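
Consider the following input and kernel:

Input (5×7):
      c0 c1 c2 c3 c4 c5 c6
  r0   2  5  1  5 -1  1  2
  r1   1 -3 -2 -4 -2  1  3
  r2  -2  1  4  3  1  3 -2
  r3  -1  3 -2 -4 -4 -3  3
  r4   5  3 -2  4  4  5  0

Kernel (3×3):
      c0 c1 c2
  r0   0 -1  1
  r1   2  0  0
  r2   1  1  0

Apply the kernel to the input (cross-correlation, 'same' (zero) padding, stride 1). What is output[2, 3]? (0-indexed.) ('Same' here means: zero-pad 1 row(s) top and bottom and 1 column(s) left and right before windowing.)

The receptive field on the zero-padded input at this output position is [-2 -4 -2 / 4 3 1 / -2 -4 -4]. Elementwise product with the kernel and sum: -4·-1 + -2·1 + 4·2 + -2·1 + -4·1.

4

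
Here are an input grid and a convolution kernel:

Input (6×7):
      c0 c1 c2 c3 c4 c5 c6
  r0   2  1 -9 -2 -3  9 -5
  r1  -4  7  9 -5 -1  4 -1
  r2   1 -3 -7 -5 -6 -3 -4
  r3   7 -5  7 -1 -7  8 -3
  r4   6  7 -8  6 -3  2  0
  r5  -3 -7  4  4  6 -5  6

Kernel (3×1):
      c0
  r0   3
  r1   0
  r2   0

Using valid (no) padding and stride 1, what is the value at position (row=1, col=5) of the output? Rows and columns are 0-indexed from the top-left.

The receptive field on the input at this output position is [4 / -3 / 8]. Elementwise product with the kernel and sum: 4·3.

12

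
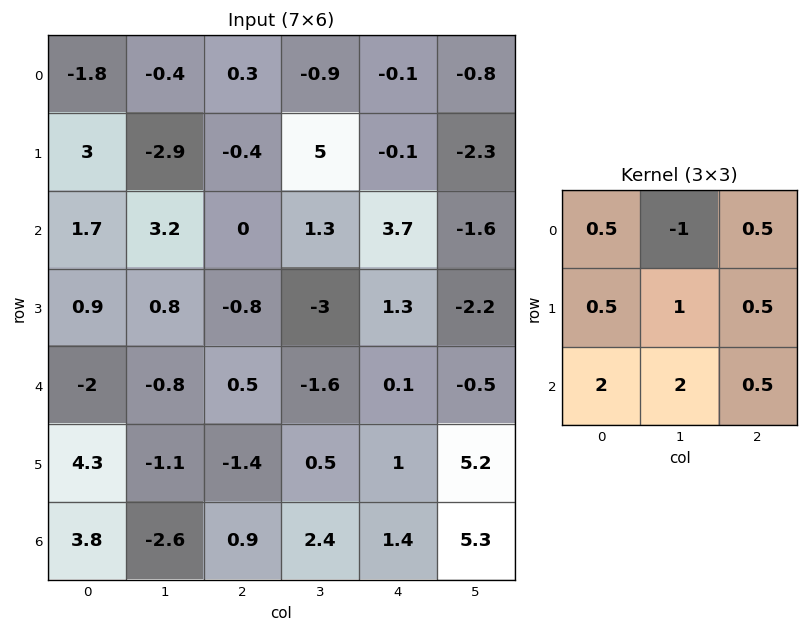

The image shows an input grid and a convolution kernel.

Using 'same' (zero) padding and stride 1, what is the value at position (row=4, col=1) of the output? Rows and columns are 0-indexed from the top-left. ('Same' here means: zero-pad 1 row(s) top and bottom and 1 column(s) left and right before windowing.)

3.4

The receptive field on the zero-padded input at this output position is [0.9 0.8 -0.8 / -2 -0.8 0.5 / 4.3 -1.1 -1.4]. Elementwise product with the kernel and sum: 0.9·0.5 + 0.8·-1 + -0.8·0.5 + -2·0.5 + -0.8·1 + 0.5·0.5 + 4.3·2 + -1.1·2 + -1.4·0.5.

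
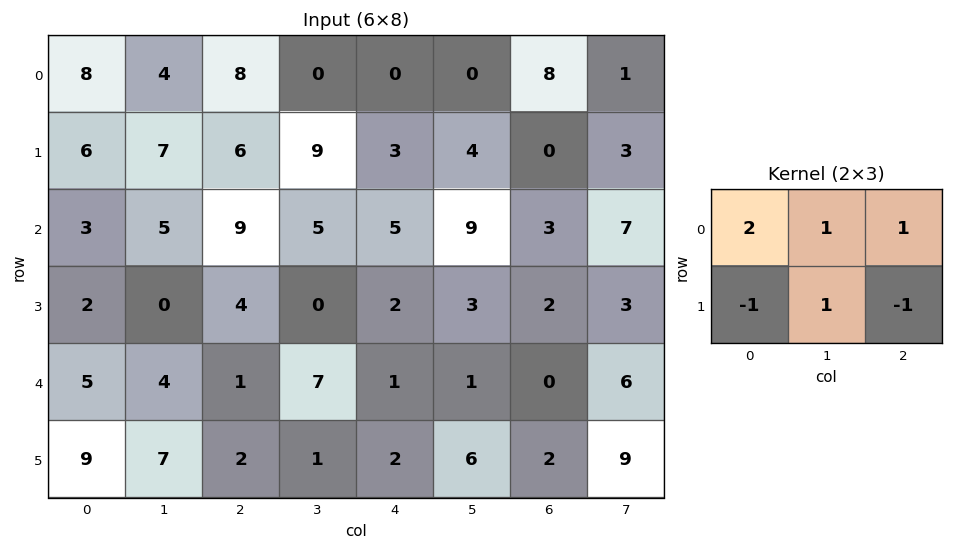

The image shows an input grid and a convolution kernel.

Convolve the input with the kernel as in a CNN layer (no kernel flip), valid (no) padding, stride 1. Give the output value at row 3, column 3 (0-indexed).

The receptive field on the input at this output position is [0 2 3 / 7 1 1]. Elementwise product with the kernel and sum: 0·2 + 2·1 + 3·1 + 7·-1 + 1·1 + 1·-1.

-2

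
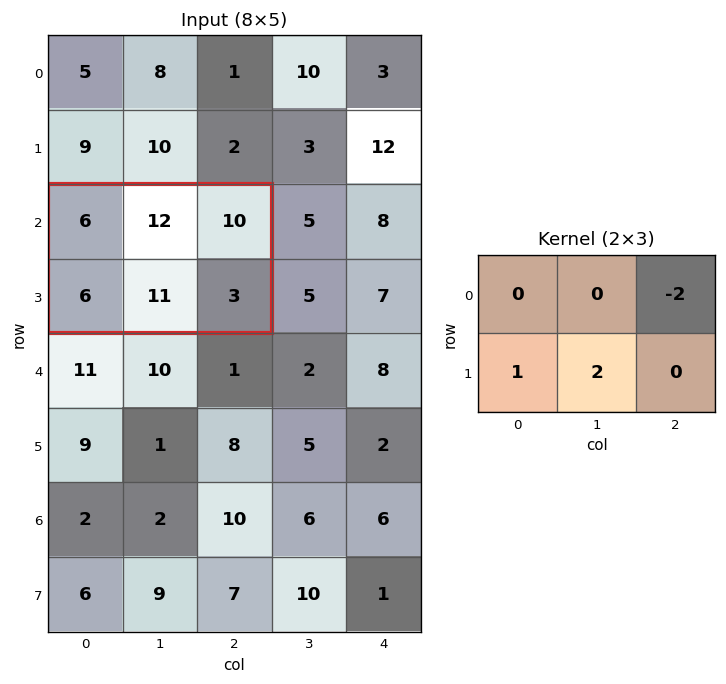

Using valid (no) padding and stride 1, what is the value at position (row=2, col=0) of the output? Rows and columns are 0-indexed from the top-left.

8

The receptive field on the input at this output position is [6 12 10 / 6 11 3]. Elementwise product with the kernel and sum: 10·-2 + 6·1 + 11·2.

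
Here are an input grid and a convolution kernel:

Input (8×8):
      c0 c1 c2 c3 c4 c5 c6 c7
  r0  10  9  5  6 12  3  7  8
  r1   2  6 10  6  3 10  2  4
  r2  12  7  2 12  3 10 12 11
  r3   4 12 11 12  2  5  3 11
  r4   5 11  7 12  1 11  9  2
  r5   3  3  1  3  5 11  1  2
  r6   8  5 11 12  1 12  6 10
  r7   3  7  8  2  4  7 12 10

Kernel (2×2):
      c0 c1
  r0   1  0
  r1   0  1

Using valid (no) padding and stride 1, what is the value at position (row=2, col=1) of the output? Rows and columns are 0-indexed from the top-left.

18

The receptive field on the input at this output position is [7 2 / 12 11]. Elementwise product with the kernel and sum: 7·1 + 11·1.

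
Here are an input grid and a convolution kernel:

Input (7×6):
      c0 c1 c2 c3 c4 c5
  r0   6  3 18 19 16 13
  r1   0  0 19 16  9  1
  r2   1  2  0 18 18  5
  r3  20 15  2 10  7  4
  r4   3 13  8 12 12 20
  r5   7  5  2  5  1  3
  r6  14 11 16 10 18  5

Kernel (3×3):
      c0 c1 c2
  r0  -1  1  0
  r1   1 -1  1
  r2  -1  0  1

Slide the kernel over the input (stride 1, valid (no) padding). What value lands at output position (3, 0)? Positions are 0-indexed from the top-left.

-12

The receptive field on the input at this output position is [20 15 2 / 3 13 8 / 7 5 2]. Elementwise product with the kernel and sum: 20·-1 + 15·1 + 3·1 + 13·-1 + 8·1 + 7·-1 + 2·1.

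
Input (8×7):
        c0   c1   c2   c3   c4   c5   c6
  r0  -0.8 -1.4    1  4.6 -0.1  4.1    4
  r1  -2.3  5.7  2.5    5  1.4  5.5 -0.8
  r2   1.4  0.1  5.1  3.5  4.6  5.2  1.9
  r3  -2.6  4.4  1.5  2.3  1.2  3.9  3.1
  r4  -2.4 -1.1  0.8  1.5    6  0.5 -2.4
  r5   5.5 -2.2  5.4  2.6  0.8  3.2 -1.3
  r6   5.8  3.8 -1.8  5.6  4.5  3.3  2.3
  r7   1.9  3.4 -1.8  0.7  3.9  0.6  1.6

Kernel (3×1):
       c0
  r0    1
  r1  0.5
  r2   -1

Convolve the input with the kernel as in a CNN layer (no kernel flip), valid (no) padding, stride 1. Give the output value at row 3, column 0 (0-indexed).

-9.3

The receptive field on the input at this output position is [-2.6 / -2.4 / 5.5]. Elementwise product with the kernel and sum: -2.6·1 + -2.4·0.5 + 5.5·-1.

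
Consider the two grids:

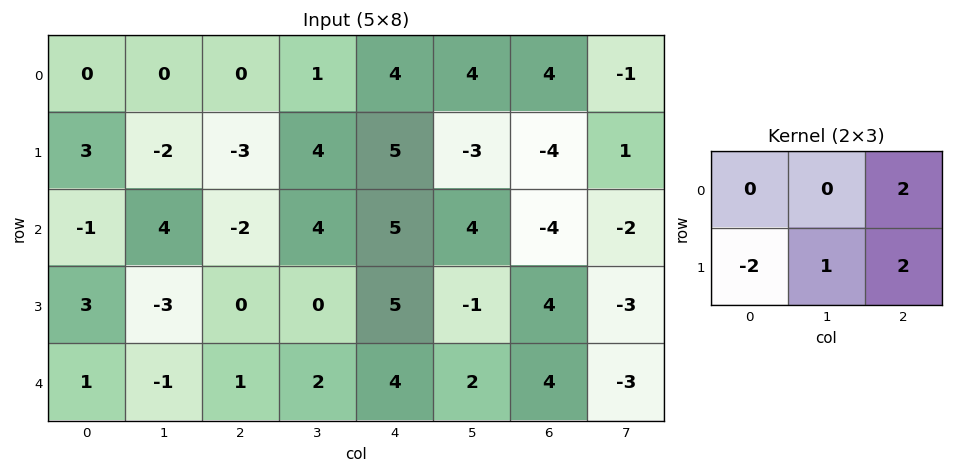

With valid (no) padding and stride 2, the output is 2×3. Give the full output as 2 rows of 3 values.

Output[0,0]: The receptive field on the input at this output position is [0 0 0 / 3 -2 -3]. Elementwise product with the kernel and sum: 0·2 + 3·-2 + -2·1 + -3·2.
Output[0,1]: The receptive field on the input at this output position is [0 1 4 / -3 4 5]. Elementwise product with the kernel and sum: 4·2 + -3·-2 + 4·1 + 5·2.

-14 28 -13
-13 20 -11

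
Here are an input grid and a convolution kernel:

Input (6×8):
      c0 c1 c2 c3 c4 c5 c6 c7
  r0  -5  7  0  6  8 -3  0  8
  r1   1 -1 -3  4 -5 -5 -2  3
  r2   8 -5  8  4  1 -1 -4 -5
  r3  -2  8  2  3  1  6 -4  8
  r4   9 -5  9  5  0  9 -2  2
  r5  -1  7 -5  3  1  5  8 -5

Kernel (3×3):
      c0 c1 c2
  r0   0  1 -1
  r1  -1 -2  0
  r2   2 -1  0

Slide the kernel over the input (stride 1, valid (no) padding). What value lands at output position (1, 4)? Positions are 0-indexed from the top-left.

-6

The receptive field on the input at this output position is [-5 -5 -2 / 1 -1 -4 / 1 6 -4]. Elementwise product with the kernel and sum: -5·1 + -2·-1 + 1·-1 + -1·-2 + 1·2 + 6·-1.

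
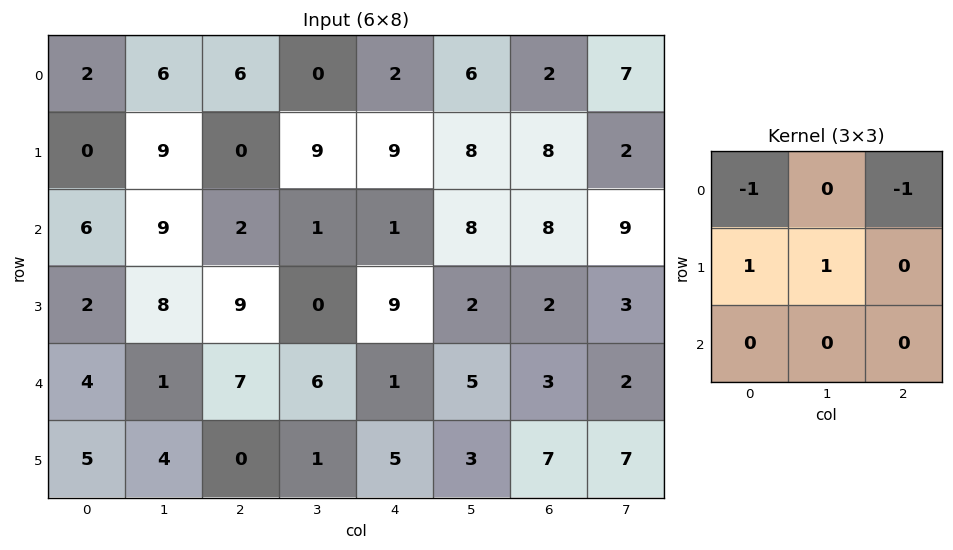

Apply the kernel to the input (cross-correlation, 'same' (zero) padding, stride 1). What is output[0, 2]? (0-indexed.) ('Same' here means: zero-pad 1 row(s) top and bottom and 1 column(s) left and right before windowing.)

12

The receptive field on the zero-padded input at this output position is [0 0 0 / 6 6 0 / 9 0 9]. Elementwise product with the kernel and sum: 0·-1 + 0·-1 + 6·1 + 6·1.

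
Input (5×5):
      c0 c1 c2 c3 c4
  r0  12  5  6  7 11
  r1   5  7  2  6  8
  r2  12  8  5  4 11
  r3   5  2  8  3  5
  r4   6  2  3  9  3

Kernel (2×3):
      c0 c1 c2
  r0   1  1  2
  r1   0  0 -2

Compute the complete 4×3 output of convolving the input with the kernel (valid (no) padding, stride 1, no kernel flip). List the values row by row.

Output[0,0]: The receptive field on the input at this output position is [12 5 6 / 5 7 2]. Elementwise product with the kernel and sum: 12·1 + 5·1 + 6·2 + 2·-2.
Output[0,1]: The receptive field on the input at this output position is [5 6 7 / 7 2 6]. Elementwise product with the kernel and sum: 5·1 + 6·1 + 7·2 + 6·-2.

25 13 19
6 13 2
14 15 21
17 -2 15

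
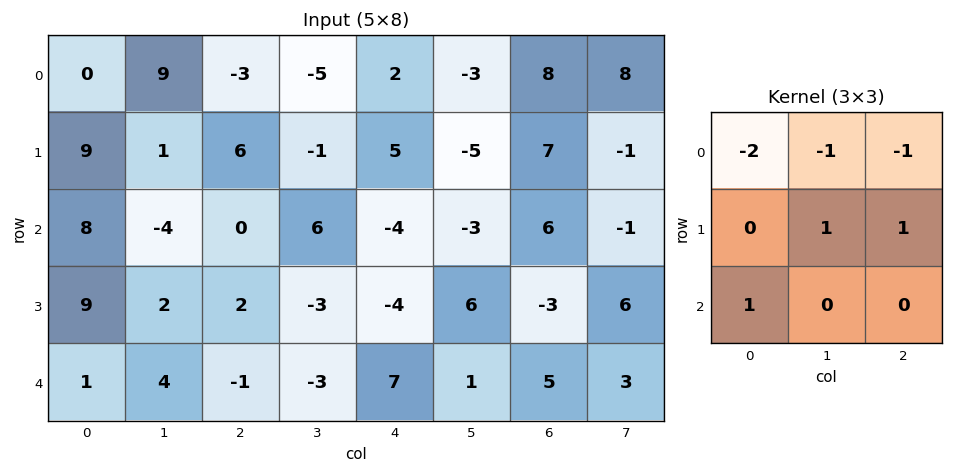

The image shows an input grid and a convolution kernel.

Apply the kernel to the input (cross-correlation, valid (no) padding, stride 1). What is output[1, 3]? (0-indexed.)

The receptive field on the input at this output position is [-1 5 -5 / 6 -4 -3 / -3 -4 6]. Elementwise product with the kernel and sum: -1·-2 + 5·-1 + -5·-1 + -4·1 + -3·1 + -3·1.

-8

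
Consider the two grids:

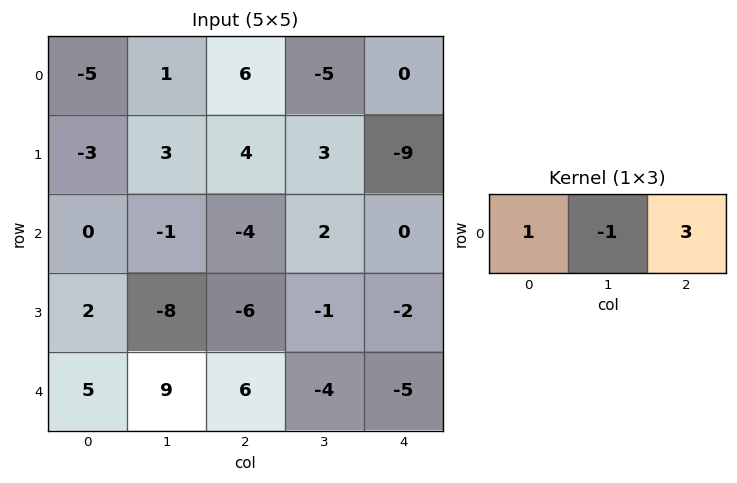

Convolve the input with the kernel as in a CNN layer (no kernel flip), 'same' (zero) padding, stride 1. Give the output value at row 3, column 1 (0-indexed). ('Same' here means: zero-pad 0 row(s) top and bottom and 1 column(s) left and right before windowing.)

-8

The receptive field on the zero-padded input at this output position is [2 -8 -6]. Elementwise product with the kernel and sum: 2·1 + -8·-1 + -6·3.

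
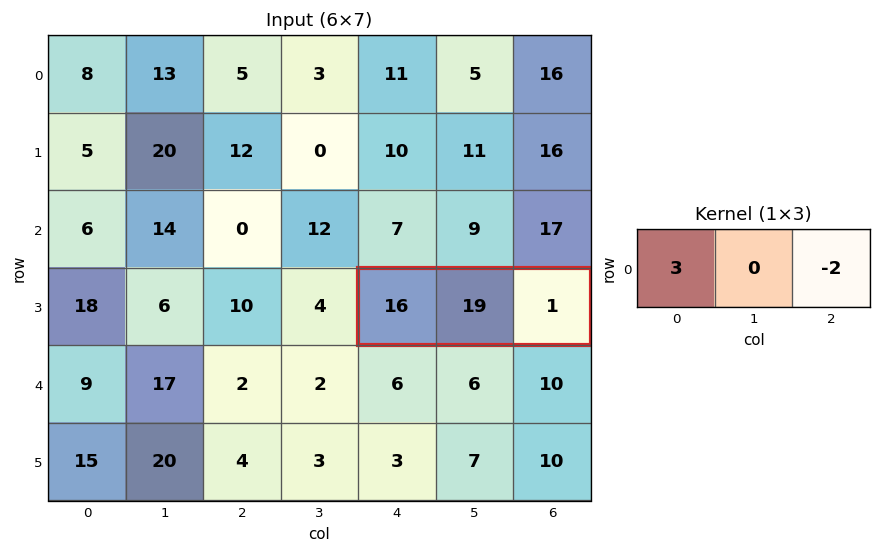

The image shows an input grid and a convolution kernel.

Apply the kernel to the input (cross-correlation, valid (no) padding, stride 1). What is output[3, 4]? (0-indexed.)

46

The receptive field on the input at this output position is [16 19 1]. Elementwise product with the kernel and sum: 16·3 + 1·-2.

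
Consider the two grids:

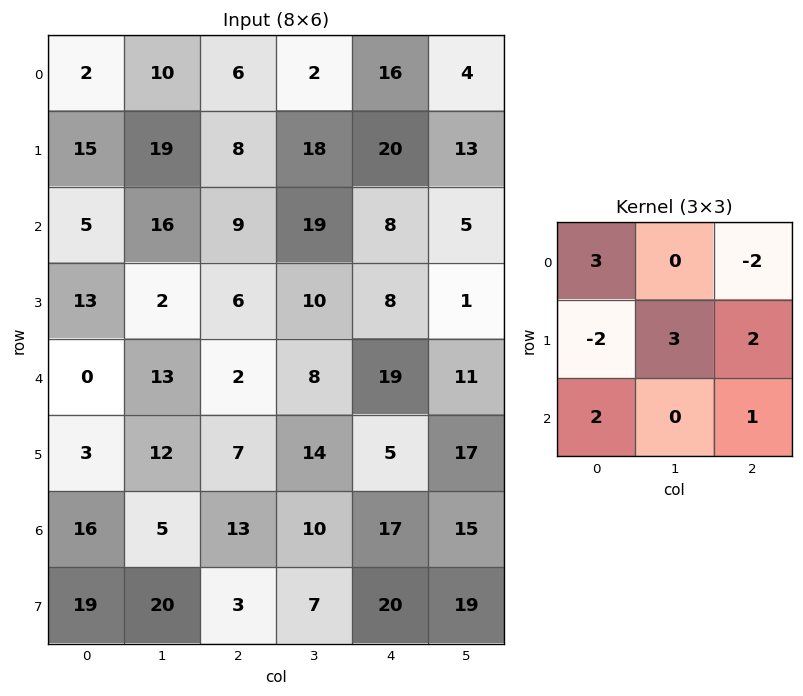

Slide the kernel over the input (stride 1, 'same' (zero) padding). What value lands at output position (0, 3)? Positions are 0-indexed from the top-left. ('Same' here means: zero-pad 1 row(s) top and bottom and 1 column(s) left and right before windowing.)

The receptive field on the zero-padded input at this output position is [0 0 0 / 6 2 16 / 8 18 20]. Elementwise product with the kernel and sum: 0·3 + 0·-2 + 6·-2 + 2·3 + 16·2 + 8·2 + 20·1.

62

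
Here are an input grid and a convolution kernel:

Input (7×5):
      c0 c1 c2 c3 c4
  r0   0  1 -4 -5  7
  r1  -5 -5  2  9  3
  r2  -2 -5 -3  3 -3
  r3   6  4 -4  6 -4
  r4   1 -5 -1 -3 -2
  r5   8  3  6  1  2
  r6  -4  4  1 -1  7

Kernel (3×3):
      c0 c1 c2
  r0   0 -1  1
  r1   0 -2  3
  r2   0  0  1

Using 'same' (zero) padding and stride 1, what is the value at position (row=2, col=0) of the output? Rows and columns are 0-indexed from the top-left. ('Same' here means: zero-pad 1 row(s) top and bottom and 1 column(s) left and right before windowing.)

The receptive field on the zero-padded input at this output position is [0 -5 -5 / 0 -2 -5 / 0 6 4]. Elementwise product with the kernel and sum: -5·-1 + -5·1 + -2·-2 + -5·3 + 4·1.

-7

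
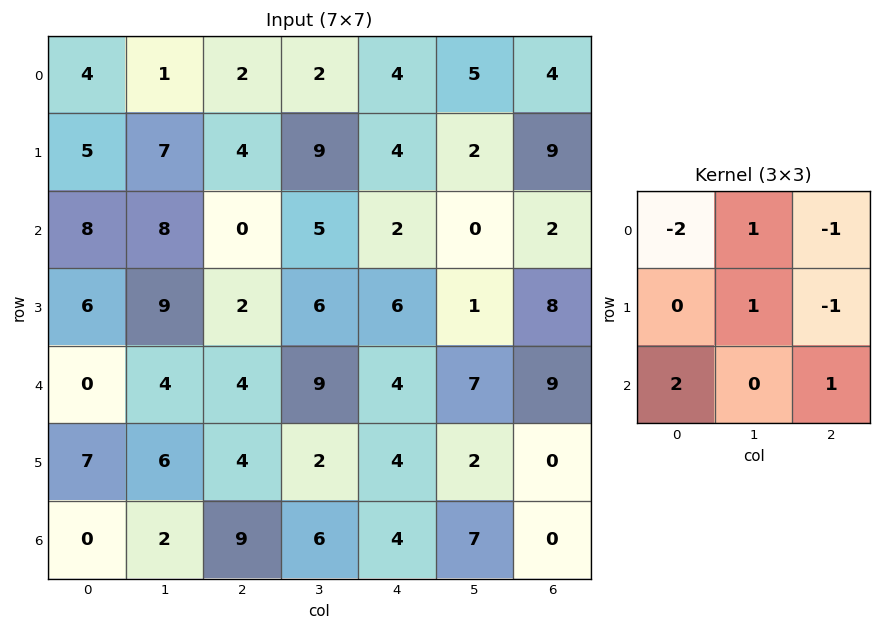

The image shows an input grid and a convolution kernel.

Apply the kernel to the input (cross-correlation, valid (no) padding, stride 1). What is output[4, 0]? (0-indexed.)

The receptive field on the input at this output position is [0 4 4 / 7 6 4 / 0 2 9]. Elementwise product with the kernel and sum: 0·-2 + 4·1 + 4·-1 + 6·1 + 4·-1 + 0·2 + 9·1.

11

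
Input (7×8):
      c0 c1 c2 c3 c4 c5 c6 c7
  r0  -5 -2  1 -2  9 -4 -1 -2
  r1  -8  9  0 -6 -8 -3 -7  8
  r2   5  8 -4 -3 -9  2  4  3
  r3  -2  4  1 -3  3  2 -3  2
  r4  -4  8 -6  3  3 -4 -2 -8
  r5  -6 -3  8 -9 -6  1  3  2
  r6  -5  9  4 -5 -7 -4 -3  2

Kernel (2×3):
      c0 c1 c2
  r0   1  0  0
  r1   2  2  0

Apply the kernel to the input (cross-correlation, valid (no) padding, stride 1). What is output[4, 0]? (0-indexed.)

-22

The receptive field on the input at this output position is [-4 8 -6 / -6 -3 8]. Elementwise product with the kernel and sum: -4·1 + -6·2 + -3·2.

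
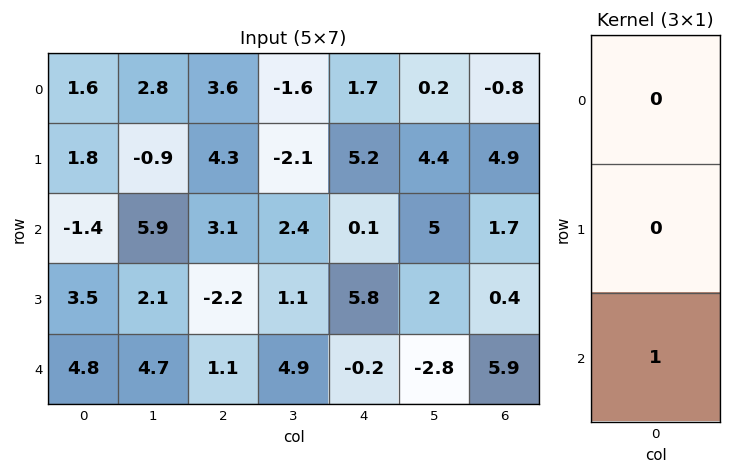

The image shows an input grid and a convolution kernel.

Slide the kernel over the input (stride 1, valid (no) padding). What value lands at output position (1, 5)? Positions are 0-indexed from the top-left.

The receptive field on the input at this output position is [4.4 / 5 / 2]. Elementwise product with the kernel and sum: 2·1.

2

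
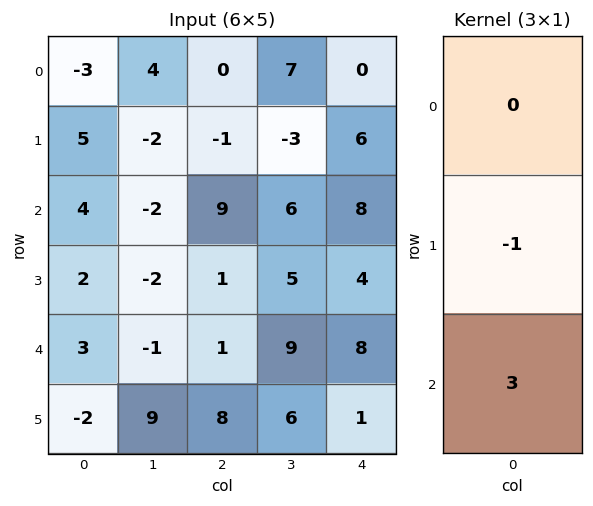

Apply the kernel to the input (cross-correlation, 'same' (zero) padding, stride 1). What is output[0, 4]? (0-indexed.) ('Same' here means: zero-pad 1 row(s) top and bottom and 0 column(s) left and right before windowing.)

The receptive field on the zero-padded input at this output position is [0 / 0 / 6]. Elementwise product with the kernel and sum: 0·-1 + 6·3.

18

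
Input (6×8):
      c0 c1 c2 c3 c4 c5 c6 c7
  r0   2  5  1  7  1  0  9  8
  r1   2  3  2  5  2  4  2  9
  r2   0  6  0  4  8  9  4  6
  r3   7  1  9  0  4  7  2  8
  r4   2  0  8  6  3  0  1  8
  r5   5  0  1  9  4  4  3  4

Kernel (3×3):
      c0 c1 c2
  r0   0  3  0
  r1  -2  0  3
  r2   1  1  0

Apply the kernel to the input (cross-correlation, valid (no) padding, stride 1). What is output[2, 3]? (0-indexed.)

54

The receptive field on the input at this output position is [4 8 9 / 0 4 7 / 6 3 0]. Elementwise product with the kernel and sum: 8·3 + 0·-2 + 7·3 + 6·1 + 3·1.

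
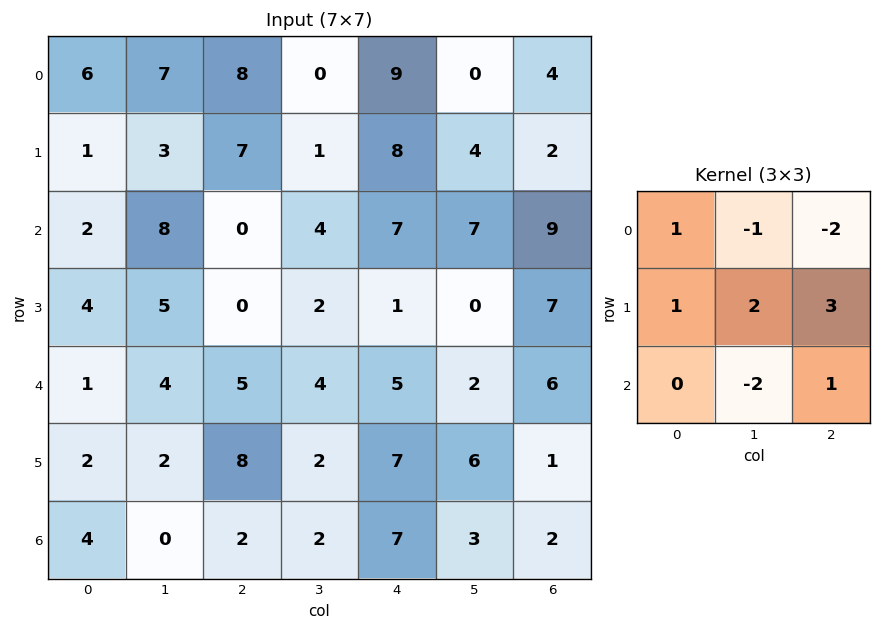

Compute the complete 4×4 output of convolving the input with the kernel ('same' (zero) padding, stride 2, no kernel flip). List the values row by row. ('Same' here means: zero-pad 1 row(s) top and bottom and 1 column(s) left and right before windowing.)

Output[0,0]: The receptive field on the zero-padded input at this output position is [0 0 0 / 0 6 7 / 0 1 3]. Elementwise product with the kernel and sum: 0·1 + 0·-1 + 0·-2 + 0·1 + 6·2 + 7·3 + 1·-2 + 3·1.
Output[0,1]: The receptive field on the zero-padded input at this output position is [0 0 0 / 7 8 0 / 3 7 1]. Elementwise product with the kernel and sum: 0·1 + 0·-1 + 0·-2 + 7·1 + 8·2 + 0·3 + 7·-2 + 1·1.

34 10 6 4
18 16 22 13
-2 13 13 5
2 0 8 12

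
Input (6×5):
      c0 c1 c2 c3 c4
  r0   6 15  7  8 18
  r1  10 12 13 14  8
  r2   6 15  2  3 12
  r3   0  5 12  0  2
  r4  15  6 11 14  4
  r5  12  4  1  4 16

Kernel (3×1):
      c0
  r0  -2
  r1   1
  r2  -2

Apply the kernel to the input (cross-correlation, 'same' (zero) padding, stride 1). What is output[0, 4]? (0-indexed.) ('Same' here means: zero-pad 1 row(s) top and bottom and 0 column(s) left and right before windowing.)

The receptive field on the zero-padded input at this output position is [0 / 18 / 8]. Elementwise product with the kernel and sum: 0·-2 + 18·1 + 8·-2.

2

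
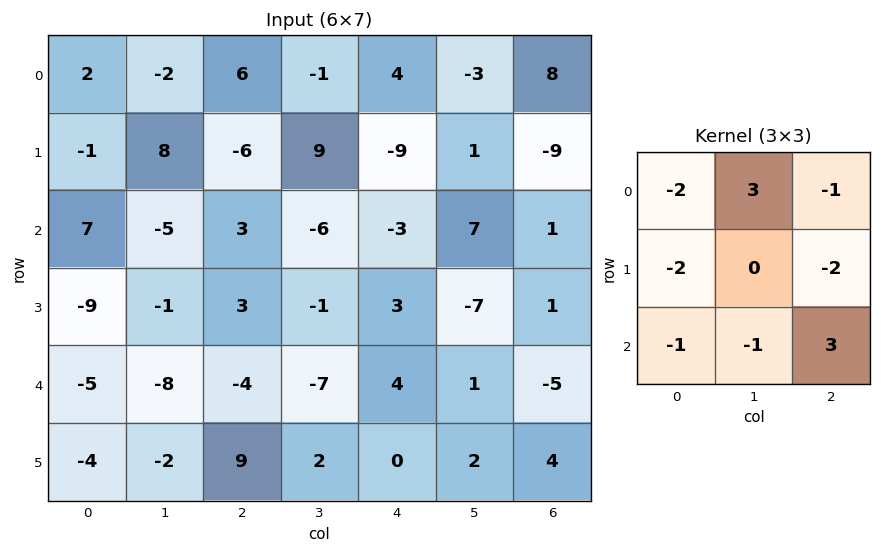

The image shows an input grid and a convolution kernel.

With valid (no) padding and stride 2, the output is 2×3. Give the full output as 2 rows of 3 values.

Output[0,0]: The receptive field on the input at this output position is [2 -2 6 / -1 8 -6 / 7 -5 3]. Elementwise product with the kernel and sum: 2·-2 + -2·3 + 6·-1 + -1·-2 + -6·-2 + 7·-1 + -5·-1 + 3·3.

5 5 10
-19 -10 -2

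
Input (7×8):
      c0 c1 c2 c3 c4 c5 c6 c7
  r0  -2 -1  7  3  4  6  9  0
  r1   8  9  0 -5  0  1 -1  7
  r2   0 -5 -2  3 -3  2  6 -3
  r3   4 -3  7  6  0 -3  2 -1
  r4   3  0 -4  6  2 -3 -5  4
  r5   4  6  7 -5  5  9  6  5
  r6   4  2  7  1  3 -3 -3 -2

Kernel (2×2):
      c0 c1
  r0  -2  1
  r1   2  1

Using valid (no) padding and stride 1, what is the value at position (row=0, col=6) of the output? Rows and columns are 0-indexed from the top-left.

The receptive field on the input at this output position is [9 0 / -1 7]. Elementwise product with the kernel and sum: 9·-2 + 0·1 + -1·2 + 7·1.

-13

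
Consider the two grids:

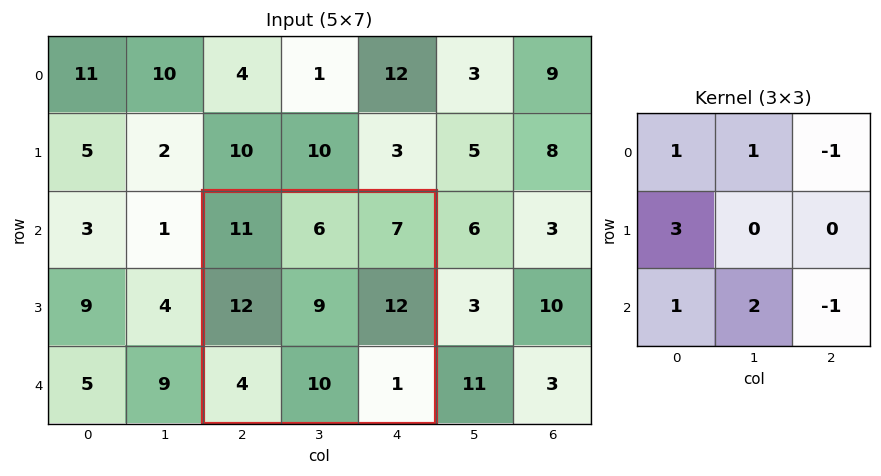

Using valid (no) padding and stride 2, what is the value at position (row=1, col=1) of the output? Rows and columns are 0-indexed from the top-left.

The receptive field on the input at this output position is [11 6 7 / 12 9 12 / 4 10 1]. Elementwise product with the kernel and sum: 11·1 + 6·1 + 7·-1 + 12·3 + 4·1 + 10·2 + 1·-1.

69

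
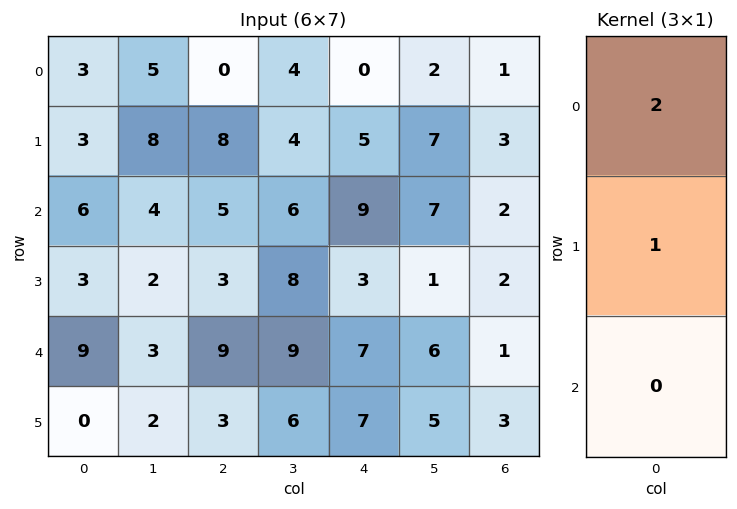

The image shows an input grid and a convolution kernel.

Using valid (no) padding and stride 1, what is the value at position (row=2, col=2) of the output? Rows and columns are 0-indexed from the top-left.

The receptive field on the input at this output position is [5 / 3 / 9]. Elementwise product with the kernel and sum: 5·2 + 3·1.

13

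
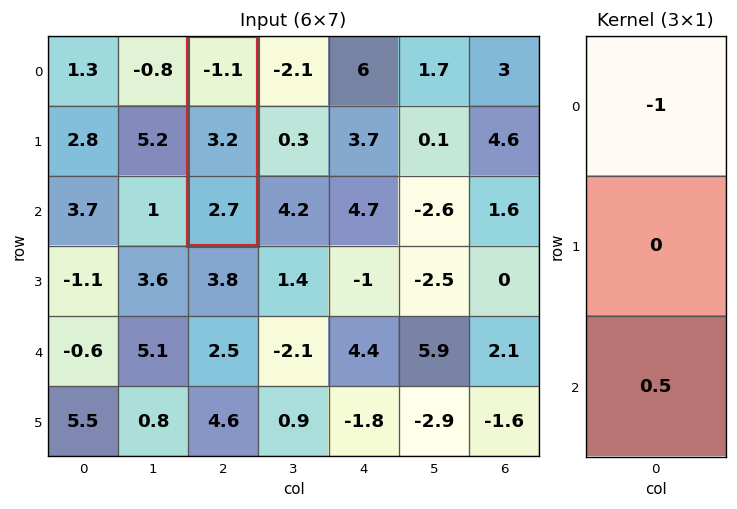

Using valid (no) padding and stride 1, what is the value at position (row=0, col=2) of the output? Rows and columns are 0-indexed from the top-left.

The receptive field on the input at this output position is [-1.1 / 3.2 / 2.7]. Elementwise product with the kernel and sum: -1.1·-1 + 2.7·0.5.

2.45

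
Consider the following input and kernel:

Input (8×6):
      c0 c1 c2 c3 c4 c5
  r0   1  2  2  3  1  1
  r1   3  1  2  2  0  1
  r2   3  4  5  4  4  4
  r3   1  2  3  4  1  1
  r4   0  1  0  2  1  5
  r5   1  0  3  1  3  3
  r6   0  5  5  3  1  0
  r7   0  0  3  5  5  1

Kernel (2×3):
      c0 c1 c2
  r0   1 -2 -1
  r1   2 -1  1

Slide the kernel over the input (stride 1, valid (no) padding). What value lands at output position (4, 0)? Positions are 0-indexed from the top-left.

The receptive field on the input at this output position is [0 1 0 / 1 0 3]. Elementwise product with the kernel and sum: 0·1 + 1·-2 + 0·-1 + 1·2 + 0·-1 + 3·1.

3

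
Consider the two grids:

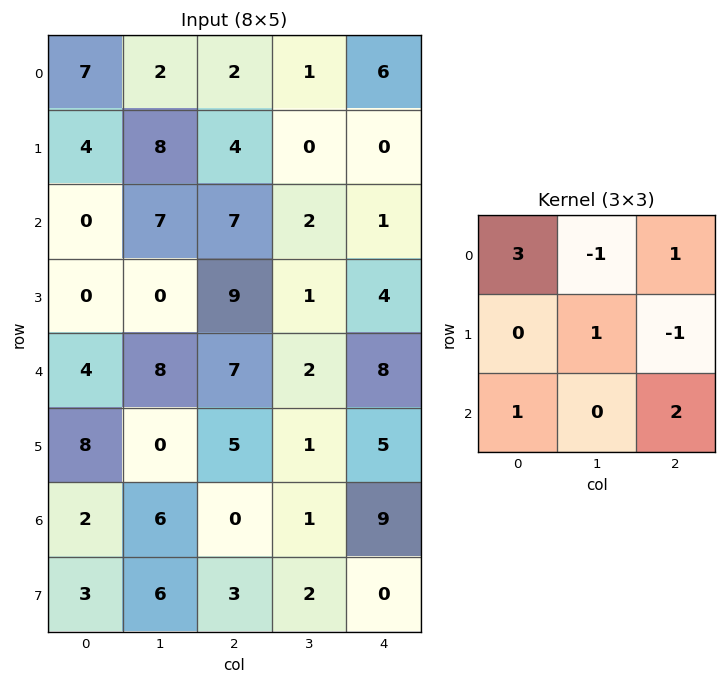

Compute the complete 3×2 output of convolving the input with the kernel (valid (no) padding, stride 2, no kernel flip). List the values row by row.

39 20
9 40
8 41

Output[0,0]: The receptive field on the input at this output position is [7 2 2 / 4 8 4 / 0 7 7]. Elementwise product with the kernel and sum: 7·3 + 2·-1 + 2·1 + 8·1 + 4·-1 + 0·1 + 7·2.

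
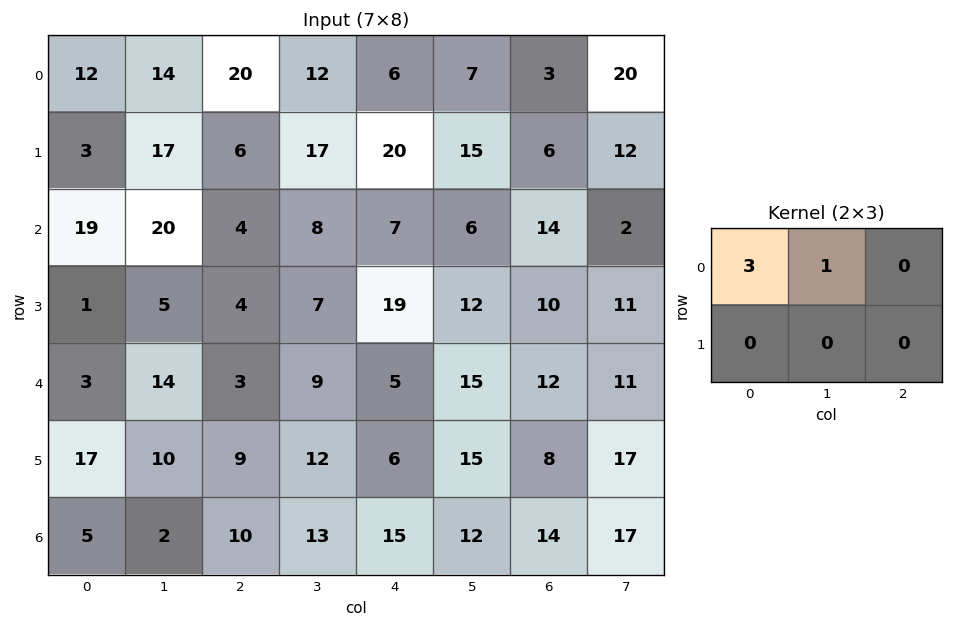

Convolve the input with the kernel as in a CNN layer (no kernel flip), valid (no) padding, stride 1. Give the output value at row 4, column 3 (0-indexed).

The receptive field on the input at this output position is [9 5 15 / 12 6 15]. Elementwise product with the kernel and sum: 9·3 + 5·1.

32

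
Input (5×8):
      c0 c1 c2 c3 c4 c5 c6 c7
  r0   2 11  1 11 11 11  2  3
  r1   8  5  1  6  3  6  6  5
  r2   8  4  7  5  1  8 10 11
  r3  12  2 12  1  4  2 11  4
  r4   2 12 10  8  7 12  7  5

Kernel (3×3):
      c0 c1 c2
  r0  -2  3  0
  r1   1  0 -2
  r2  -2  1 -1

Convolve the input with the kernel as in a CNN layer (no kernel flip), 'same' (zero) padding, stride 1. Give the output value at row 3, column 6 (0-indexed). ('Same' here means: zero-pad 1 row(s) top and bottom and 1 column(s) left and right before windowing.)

-14

The receptive field on the zero-padded input at this output position is [8 10 11 / 2 11 4 / 12 7 5]. Elementwise product with the kernel and sum: 8·-2 + 10·3 + 2·1 + 4·-2 + 12·-2 + 7·1 + 5·-1.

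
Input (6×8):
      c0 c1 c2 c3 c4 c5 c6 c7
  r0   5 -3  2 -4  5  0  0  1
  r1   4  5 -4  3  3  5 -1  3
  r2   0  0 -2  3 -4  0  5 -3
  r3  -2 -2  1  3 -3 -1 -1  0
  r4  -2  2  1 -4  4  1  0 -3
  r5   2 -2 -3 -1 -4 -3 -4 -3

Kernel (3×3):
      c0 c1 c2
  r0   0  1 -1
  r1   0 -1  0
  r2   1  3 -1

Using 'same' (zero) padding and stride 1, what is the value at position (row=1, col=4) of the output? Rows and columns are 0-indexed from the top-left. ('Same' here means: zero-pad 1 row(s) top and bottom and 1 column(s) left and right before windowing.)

-7

The receptive field on the zero-padded input at this output position is [-4 5 0 / 3 3 5 / 3 -4 0]. Elementwise product with the kernel and sum: 5·1 + 0·-1 + 3·-1 + 3·1 + -4·3 + 0·-1.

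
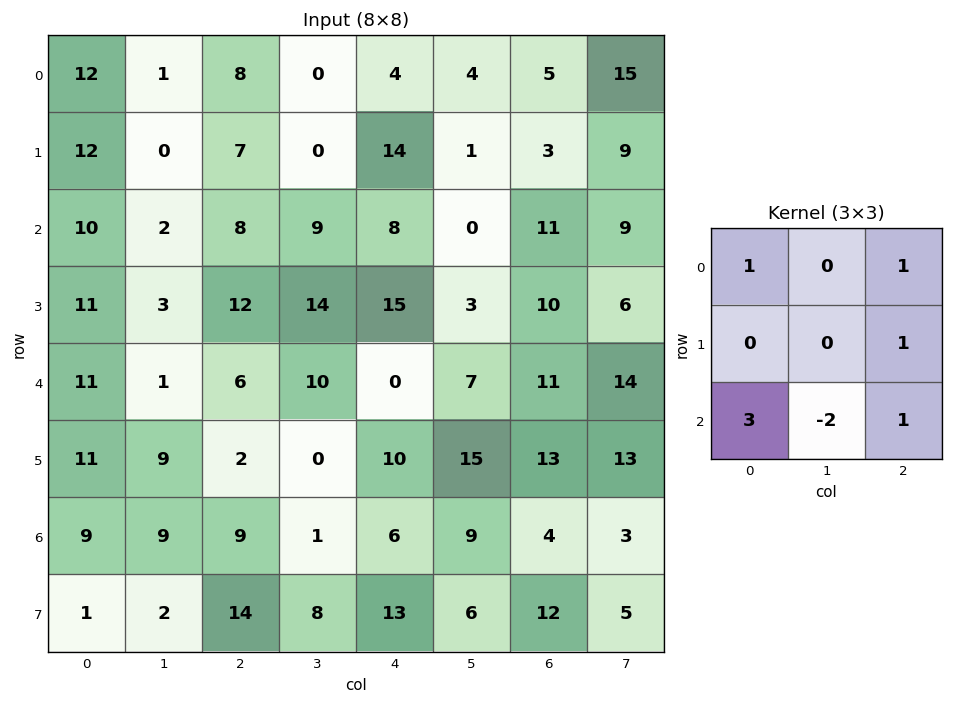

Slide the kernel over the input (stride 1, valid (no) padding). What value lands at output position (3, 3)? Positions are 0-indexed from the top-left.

19

The receptive field on the input at this output position is [14 15 3 / 10 0 7 / 0 10 15]. Elementwise product with the kernel and sum: 14·1 + 3·1 + 7·1 + 0·3 + 10·-2 + 15·1.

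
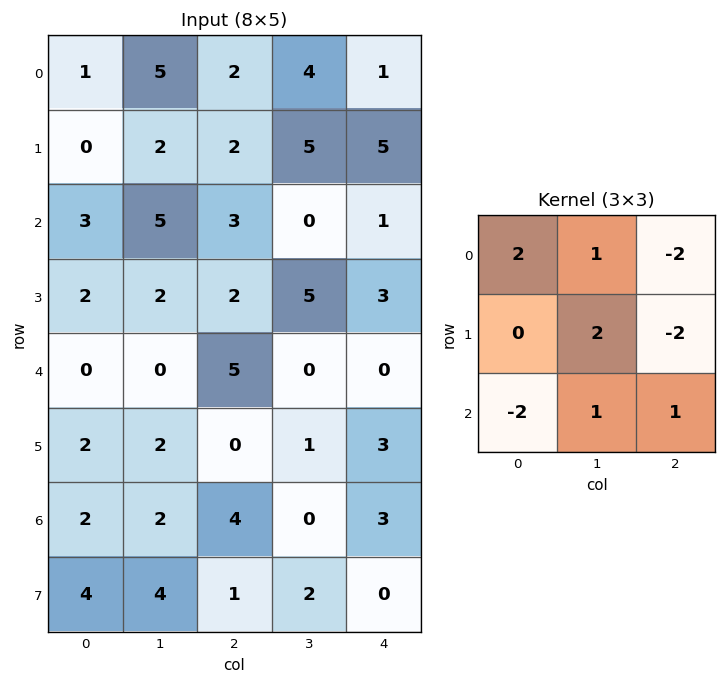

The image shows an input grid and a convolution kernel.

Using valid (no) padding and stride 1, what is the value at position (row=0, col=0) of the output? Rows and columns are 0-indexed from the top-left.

The receptive field on the input at this output position is [1 5 2 / 0 2 2 / 3 5 3]. Elementwise product with the kernel and sum: 1·2 + 5·1 + 2·-2 + 2·2 + 2·-2 + 3·-2 + 5·1 + 3·1.

5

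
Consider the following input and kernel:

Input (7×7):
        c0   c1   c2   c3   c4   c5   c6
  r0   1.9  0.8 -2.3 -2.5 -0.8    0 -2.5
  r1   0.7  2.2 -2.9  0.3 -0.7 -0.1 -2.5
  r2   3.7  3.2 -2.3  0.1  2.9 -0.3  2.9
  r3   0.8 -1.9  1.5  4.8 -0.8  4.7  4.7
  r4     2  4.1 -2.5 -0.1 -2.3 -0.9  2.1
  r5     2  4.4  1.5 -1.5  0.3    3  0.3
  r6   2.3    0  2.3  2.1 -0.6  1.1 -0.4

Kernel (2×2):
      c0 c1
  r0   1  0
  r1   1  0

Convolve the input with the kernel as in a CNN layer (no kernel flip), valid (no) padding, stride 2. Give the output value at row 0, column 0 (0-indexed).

The receptive field on the input at this output position is [1.9 0.8 / 0.7 2.2]. Elementwise product with the kernel and sum: 1.9·1 + 0.7·1.

2.6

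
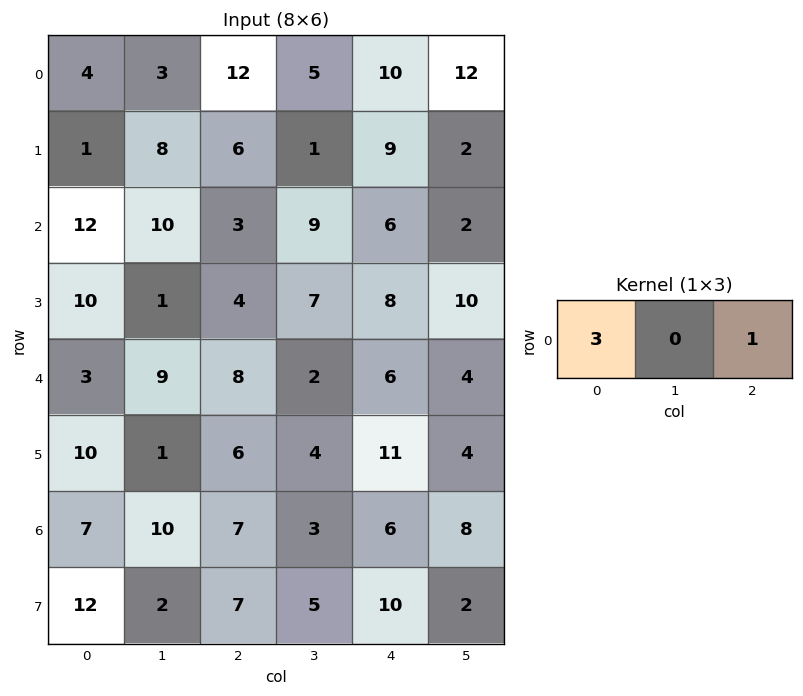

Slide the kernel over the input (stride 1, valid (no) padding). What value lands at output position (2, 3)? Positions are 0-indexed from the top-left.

The receptive field on the input at this output position is [9 6 2]. Elementwise product with the kernel and sum: 9·3 + 2·1.

29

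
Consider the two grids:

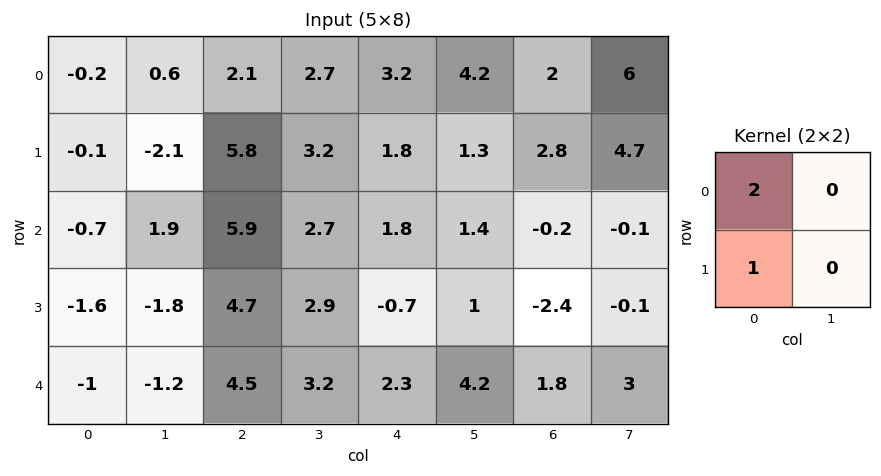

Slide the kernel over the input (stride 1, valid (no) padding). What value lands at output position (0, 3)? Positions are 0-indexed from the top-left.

The receptive field on the input at this output position is [2.7 3.2 / 3.2 1.8]. Elementwise product with the kernel and sum: 2.7·2 + 3.2·1.

8.6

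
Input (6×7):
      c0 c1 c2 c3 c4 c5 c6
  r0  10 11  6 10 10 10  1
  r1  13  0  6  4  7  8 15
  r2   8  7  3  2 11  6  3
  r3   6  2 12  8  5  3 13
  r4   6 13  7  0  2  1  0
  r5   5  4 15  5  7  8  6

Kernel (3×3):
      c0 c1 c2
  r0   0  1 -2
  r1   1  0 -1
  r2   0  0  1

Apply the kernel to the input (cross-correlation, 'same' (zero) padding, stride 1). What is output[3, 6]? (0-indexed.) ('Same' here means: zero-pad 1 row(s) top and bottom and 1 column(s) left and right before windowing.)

6

The receptive field on the zero-padded input at this output position is [6 3 0 / 3 13 0 / 1 0 0]. Elementwise product with the kernel and sum: 3·1 + 0·-2 + 3·1 + 0·-1 + 0·1.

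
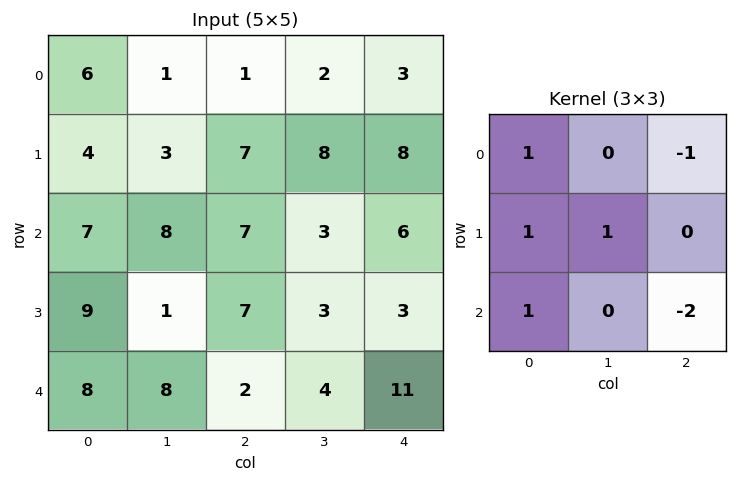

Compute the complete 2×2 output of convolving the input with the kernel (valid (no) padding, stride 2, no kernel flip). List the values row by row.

5 8
14 -9

Output[0,0]: The receptive field on the input at this output position is [6 1 1 / 4 3 7 / 7 8 7]. Elementwise product with the kernel and sum: 6·1 + 1·-1 + 4·1 + 3·1 + 7·1 + 7·-2.
Output[0,1]: The receptive field on the input at this output position is [1 2 3 / 7 8 8 / 7 3 6]. Elementwise product with the kernel and sum: 1·1 + 3·-1 + 7·1 + 8·1 + 7·1 + 6·-2.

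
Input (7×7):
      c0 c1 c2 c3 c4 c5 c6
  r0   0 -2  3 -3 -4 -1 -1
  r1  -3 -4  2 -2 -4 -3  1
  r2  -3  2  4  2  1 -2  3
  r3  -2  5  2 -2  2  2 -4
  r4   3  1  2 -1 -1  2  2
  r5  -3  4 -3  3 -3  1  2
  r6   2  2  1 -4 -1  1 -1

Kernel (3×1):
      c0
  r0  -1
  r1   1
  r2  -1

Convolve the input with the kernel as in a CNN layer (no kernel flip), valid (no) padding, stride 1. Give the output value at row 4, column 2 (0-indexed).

The receptive field on the input at this output position is [2 / -3 / 1]. Elementwise product with the kernel and sum: 2·-1 + -3·1 + 1·-1.

-6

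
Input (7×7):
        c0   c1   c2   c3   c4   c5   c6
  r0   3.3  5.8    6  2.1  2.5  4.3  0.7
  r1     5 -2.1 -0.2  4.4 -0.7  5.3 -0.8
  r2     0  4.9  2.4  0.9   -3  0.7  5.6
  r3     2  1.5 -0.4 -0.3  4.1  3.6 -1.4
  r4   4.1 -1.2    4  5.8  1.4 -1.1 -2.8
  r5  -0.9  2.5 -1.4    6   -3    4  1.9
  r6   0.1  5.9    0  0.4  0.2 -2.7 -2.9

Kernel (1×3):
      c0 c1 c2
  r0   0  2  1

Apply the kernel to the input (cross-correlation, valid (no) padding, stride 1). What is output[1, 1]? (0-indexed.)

4

The receptive field on the input at this output position is [-2.1 -0.2 4.4]. Elementwise product with the kernel and sum: -0.2·2 + 4.4·1.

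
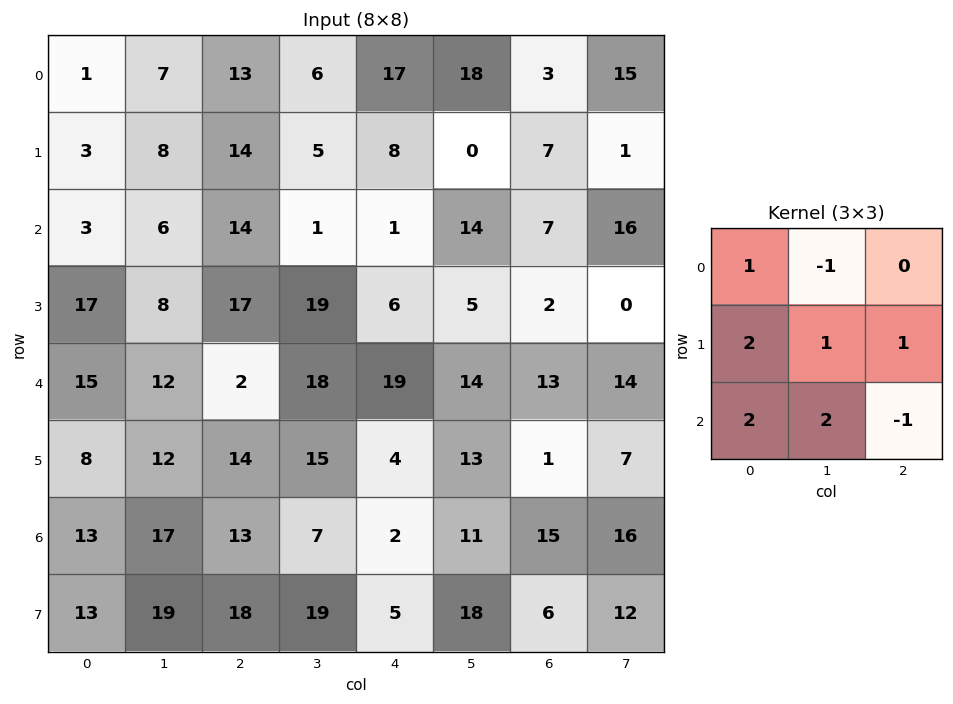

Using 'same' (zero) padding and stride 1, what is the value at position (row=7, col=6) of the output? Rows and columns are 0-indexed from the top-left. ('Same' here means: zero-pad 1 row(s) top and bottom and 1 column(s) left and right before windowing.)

50

The receptive field on the zero-padded input at this output position is [11 15 16 / 18 6 12 / 0 0 0]. Elementwise product with the kernel and sum: 11·1 + 15·-1 + 18·2 + 6·1 + 12·1 + 0·2 + 0·2 + 0·-1.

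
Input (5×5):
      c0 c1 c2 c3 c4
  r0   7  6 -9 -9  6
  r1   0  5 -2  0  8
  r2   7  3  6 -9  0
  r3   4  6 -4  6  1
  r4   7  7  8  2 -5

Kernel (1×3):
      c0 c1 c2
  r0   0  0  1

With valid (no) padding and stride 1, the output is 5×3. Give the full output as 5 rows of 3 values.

Output[0,0]: The receptive field on the input at this output position is [7 6 -9]. Elementwise product with the kernel and sum: -9·1.

-9 -9 6
-2 0 8
6 -9 0
-4 6 1
8 2 -5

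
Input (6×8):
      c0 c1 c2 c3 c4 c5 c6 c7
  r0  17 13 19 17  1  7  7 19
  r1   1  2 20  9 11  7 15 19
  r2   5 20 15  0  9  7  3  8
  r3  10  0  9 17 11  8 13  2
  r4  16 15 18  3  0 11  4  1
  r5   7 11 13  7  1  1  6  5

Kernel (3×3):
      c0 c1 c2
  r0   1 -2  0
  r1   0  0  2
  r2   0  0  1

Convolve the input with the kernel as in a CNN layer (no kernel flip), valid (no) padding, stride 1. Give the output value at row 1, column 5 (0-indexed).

-5

The receptive field on the input at this output position is [7 15 19 / 7 3 8 / 8 13 2]. Elementwise product with the kernel and sum: 7·1 + 15·-2 + 8·2 + 2·1.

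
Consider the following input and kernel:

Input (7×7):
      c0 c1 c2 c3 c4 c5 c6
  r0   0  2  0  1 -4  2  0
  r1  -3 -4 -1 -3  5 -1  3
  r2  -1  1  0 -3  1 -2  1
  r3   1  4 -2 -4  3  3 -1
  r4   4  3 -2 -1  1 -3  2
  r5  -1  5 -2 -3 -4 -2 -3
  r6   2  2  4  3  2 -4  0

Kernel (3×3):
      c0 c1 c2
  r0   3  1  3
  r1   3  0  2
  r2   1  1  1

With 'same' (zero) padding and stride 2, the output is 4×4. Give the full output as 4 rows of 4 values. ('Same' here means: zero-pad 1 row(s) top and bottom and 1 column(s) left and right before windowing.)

-3 0 8 8
-8 -27 -18 -4
23 5 -18 -6
18 16 -18 -21

Output[0,0]: The receptive field on the zero-padded input at this output position is [0 0 0 / 0 0 2 / 0 -3 -4]. Elementwise product with the kernel and sum: 0·3 + 0·1 + 0·3 + 0·3 + 2·2 + 0·1 + -3·1 + -4·1.
Output[0,1]: The receptive field on the zero-padded input at this output position is [0 0 0 / 2 0 1 / -4 -1 -3]. Elementwise product with the kernel and sum: 0·3 + 0·1 + 0·3 + 2·3 + 1·2 + -4·1 + -1·1 + -3·1.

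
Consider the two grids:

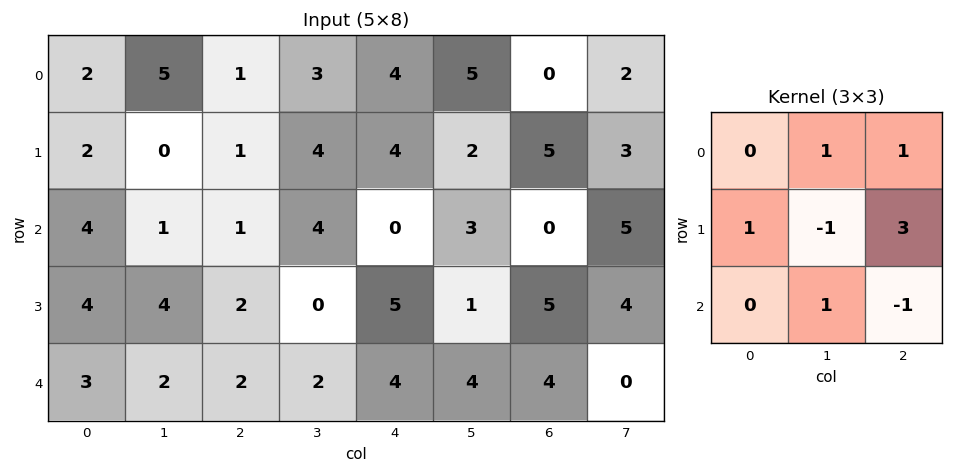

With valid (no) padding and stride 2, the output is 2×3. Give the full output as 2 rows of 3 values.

11 20 25
8 19 22

Output[0,0]: The receptive field on the input at this output position is [2 5 1 / 2 0 1 / 4 1 1]. Elementwise product with the kernel and sum: 5·1 + 1·1 + 2·1 + 0·-1 + 1·3 + 1·1 + 1·-1.
Output[0,1]: The receptive field on the input at this output position is [1 3 4 / 1 4 4 / 1 4 0]. Elementwise product with the kernel and sum: 3·1 + 4·1 + 1·1 + 4·-1 + 4·3 + 4·1 + 0·-1.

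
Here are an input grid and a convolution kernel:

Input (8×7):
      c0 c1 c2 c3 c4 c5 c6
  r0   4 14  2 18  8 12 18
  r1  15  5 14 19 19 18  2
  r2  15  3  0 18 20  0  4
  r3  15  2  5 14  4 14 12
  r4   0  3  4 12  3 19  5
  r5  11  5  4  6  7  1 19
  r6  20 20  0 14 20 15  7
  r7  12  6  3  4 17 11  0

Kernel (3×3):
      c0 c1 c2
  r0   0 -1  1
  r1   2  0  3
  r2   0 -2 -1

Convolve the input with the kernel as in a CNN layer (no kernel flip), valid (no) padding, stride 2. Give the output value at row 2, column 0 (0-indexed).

-5

The receptive field on the input at this output position is [0 3 4 / 11 5 4 / 20 20 0]. Elementwise product with the kernel and sum: 3·-1 + 4·1 + 11·2 + 4·3 + 20·-2 + 0·-1.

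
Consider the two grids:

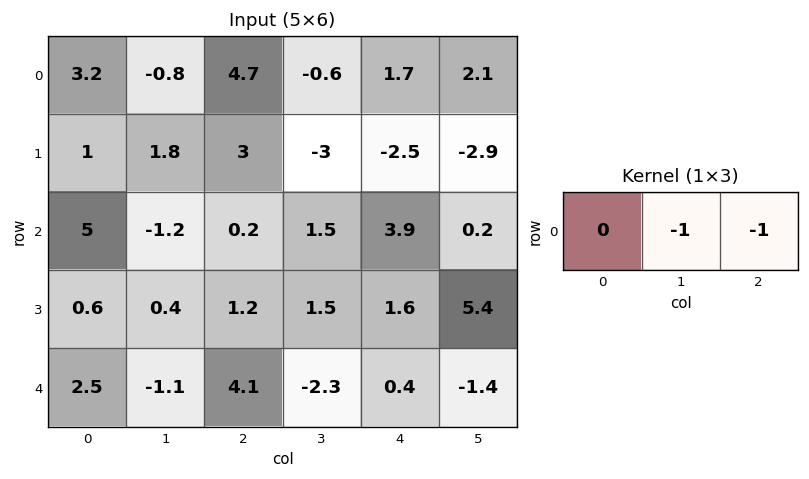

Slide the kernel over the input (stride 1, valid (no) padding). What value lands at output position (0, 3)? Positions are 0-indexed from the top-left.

-3.8

The receptive field on the input at this output position is [-0.6 1.7 2.1]. Elementwise product with the kernel and sum: 1.7·-1 + 2.1·-1.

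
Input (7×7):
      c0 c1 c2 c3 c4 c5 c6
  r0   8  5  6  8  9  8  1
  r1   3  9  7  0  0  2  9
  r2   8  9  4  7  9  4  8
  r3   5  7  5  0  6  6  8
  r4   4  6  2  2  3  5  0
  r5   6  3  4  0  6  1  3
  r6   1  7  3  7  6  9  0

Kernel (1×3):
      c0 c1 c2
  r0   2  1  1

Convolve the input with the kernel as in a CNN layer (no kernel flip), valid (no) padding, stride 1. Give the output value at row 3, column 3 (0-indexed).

12

The receptive field on the input at this output position is [0 6 6]. Elementwise product with the kernel and sum: 0·2 + 6·1 + 6·1.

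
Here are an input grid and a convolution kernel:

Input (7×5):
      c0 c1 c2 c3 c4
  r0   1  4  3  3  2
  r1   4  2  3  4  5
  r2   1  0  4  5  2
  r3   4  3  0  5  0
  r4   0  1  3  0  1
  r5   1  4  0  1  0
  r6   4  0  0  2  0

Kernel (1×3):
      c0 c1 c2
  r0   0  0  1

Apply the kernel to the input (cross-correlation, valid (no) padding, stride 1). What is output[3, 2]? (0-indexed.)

0

The receptive field on the input at this output position is [0 5 0]. Elementwise product with the kernel and sum: 0·1.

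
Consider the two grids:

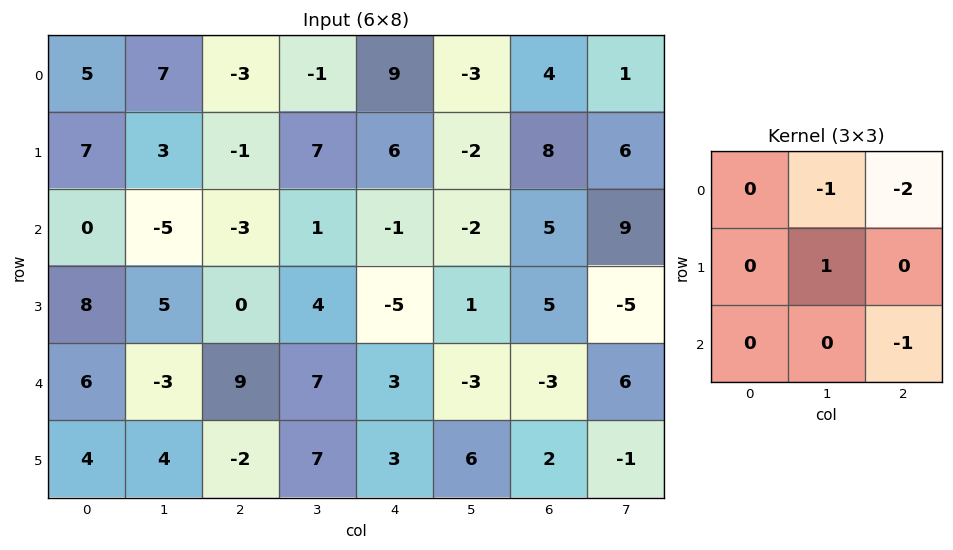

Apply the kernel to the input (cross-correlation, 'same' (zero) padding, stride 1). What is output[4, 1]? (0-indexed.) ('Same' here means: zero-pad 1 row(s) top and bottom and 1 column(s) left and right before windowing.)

The receptive field on the zero-padded input at this output position is [8 5 0 / 6 -3 9 / 4 4 -2]. Elementwise product with the kernel and sum: 5·-1 + 0·-2 + -3·1 + -2·-1.

-6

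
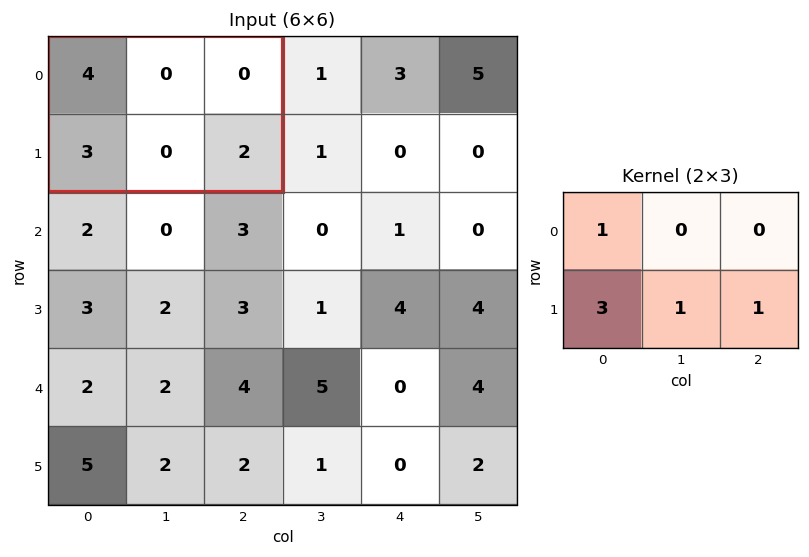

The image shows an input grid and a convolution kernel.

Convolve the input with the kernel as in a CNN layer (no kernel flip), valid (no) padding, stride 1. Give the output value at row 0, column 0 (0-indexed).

15

The receptive field on the input at this output position is [4 0 0 / 3 0 2]. Elementwise product with the kernel and sum: 4·1 + 3·3 + 0·1 + 2·1.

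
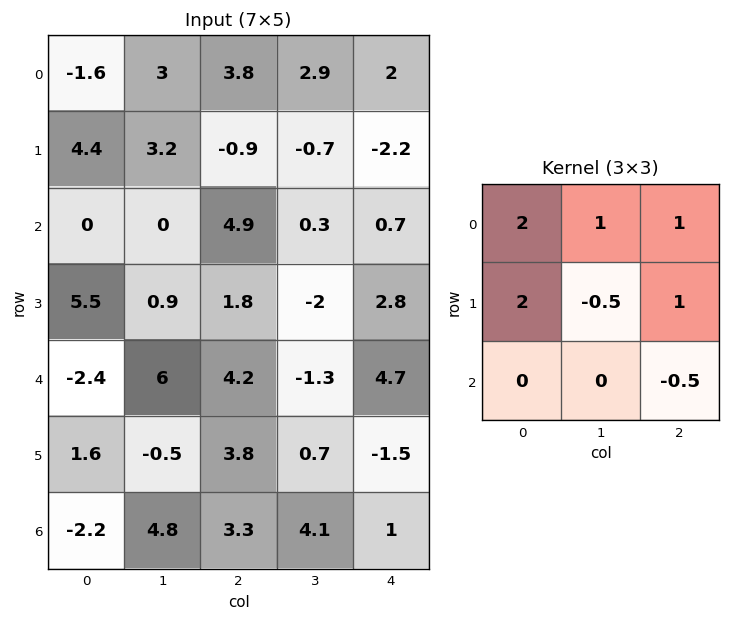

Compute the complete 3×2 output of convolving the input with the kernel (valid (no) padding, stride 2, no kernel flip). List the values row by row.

7.45 8.5
15.15 15.85
11 17.05

Output[0,0]: The receptive field on the input at this output position is [-1.6 3 3.8 / 4.4 3.2 -0.9 / 0 0 4.9]. Elementwise product with the kernel and sum: -1.6·2 + 3·1 + 3.8·1 + 4.4·2 + 3.2·-0.5 + -0.9·1 + 4.9·-0.5.
Output[0,1]: The receptive field on the input at this output position is [3.8 2.9 2 / -0.9 -0.7 -2.2 / 4.9 0.3 0.7]. Elementwise product with the kernel and sum: 3.8·2 + 2.9·1 + 2·1 + -0.9·2 + -0.7·-0.5 + -2.2·1 + 0.7·-0.5.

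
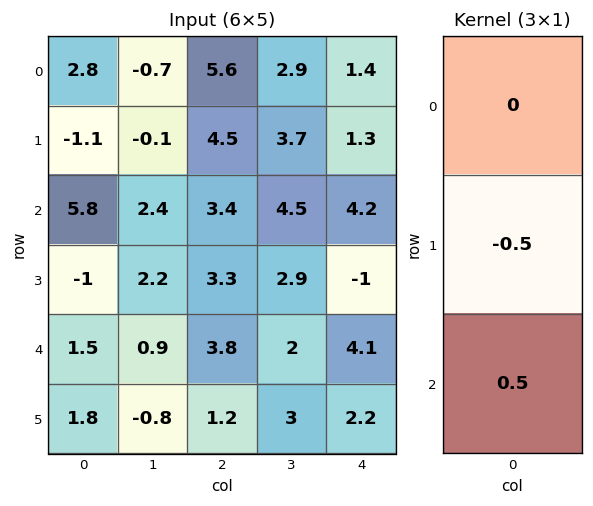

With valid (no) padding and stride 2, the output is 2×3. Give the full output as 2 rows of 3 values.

Output[0,0]: The receptive field on the input at this output position is [2.8 / -1.1 / 5.8]. Elementwise product with the kernel and sum: -1.1·-0.5 + 5.8·0.5.

3.45 -0.55 1.45
1.25 0.25 2.55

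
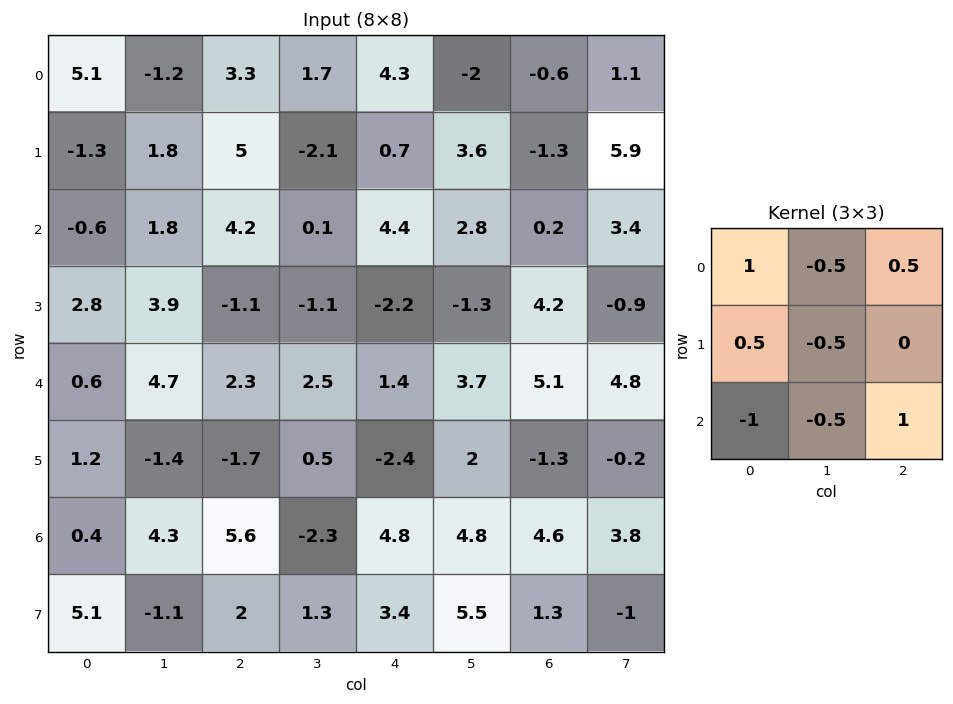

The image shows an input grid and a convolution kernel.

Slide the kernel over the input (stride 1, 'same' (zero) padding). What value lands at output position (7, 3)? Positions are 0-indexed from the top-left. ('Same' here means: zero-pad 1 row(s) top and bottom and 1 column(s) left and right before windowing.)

9.5

The receptive field on the zero-padded input at this output position is [5.6 -2.3 4.8 / 2 1.3 3.4 / 0 0 0]. Elementwise product with the kernel and sum: 5.6·1 + -2.3·-0.5 + 4.8·0.5 + 2·0.5 + 1.3·-0.5 + 0·-1 + 0·-0.5 + 0·1.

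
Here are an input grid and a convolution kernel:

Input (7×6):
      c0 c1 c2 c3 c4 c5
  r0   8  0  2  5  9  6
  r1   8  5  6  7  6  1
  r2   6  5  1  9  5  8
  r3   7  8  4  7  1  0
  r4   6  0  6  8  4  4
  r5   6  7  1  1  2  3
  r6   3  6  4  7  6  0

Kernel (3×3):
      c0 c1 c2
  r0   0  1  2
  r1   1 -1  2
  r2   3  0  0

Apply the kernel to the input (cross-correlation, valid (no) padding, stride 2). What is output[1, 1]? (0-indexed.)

The receptive field on the input at this output position is [1 9 5 / 4 7 1 / 6 8 4]. Elementwise product with the kernel and sum: 9·1 + 5·2 + 4·1 + 7·-1 + 1·2 + 6·3.

36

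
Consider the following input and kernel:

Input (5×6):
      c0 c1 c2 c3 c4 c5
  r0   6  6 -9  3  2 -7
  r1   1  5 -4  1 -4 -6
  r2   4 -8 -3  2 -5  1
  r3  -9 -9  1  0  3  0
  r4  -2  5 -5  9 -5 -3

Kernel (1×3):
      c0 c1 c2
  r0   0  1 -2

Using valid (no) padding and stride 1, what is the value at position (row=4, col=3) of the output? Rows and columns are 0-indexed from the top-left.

The receptive field on the input at this output position is [9 -5 -3]. Elementwise product with the kernel and sum: -5·1 + -3·-2.

1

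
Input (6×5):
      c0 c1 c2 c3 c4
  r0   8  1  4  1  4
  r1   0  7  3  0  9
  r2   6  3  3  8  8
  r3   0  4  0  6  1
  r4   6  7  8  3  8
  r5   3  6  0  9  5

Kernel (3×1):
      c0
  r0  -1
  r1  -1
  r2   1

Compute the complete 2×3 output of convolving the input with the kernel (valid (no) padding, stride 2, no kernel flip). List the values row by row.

-2 -4 -5
0 5 -1

Output[0,0]: The receptive field on the input at this output position is [8 / 0 / 6]. Elementwise product with the kernel and sum: 8·-1 + 0·-1 + 6·1.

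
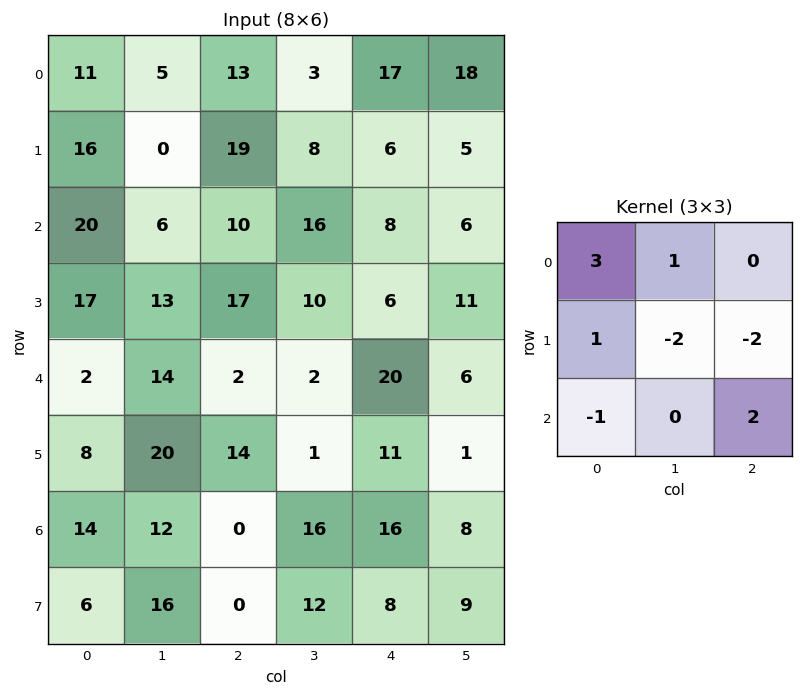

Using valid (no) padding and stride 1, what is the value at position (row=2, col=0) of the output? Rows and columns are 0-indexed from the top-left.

25

The receptive field on the input at this output position is [20 6 10 / 17 13 17 / 2 14 2]. Elementwise product with the kernel and sum: 20·3 + 6·1 + 17·1 + 13·-2 + 17·-2 + 2·-1 + 2·2.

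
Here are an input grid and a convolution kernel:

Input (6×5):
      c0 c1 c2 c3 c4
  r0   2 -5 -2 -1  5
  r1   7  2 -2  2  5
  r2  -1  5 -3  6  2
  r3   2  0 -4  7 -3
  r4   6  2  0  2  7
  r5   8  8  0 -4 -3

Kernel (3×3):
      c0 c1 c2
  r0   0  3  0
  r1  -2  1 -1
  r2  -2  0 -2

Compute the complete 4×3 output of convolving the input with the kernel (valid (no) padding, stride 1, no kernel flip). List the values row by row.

Output[0,0]: The receptive field on the input at this output position is [2 -5 -2 / 7 2 -2 / -1 5 -3]. Elementwise product with the kernel and sum: -5·3 + 7·-2 + 2·1 + -2·-1 + -1·-2 + -3·-2.
Output[0,1]: The receptive field on the input at this output position is [-5 -2 -1 / 2 -2 2 / 5 -3 6]. Elementwise product with the kernel and sum: -2·3 + 2·-2 + -2·1 + 2·-1 + 5·-2 + 6·-2.

-17 -36 0
20 -39 30
3 -28 22
-26 -26 22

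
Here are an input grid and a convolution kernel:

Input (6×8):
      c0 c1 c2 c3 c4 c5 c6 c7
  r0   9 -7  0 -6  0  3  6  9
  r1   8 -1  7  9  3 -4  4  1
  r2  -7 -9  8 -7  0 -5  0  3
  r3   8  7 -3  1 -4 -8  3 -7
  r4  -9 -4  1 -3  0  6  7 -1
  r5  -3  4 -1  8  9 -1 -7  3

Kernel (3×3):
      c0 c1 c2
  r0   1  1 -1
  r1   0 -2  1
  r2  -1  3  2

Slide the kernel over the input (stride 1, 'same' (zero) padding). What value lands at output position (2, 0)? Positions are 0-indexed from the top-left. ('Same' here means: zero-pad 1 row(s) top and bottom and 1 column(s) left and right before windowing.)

52

The receptive field on the zero-padded input at this output position is [0 8 -1 / 0 -7 -9 / 0 8 7]. Elementwise product with the kernel and sum: 0·1 + 8·1 + -1·-1 + -7·-2 + -9·1 + 0·-1 + 8·3 + 7·2.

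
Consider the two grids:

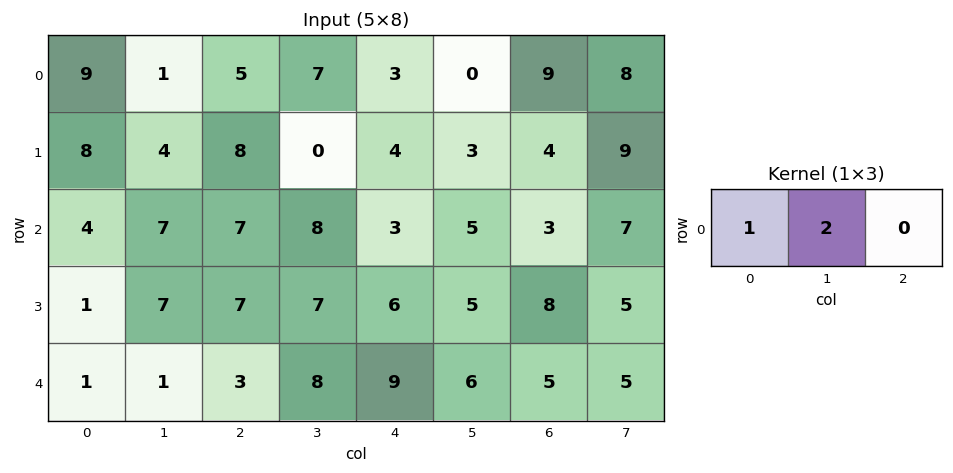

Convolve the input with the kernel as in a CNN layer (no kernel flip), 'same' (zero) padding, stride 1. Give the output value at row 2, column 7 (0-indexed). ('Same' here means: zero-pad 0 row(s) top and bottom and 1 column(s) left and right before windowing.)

The receptive field on the zero-padded input at this output position is [3 7 0]. Elementwise product with the kernel and sum: 3·1 + 7·2.

17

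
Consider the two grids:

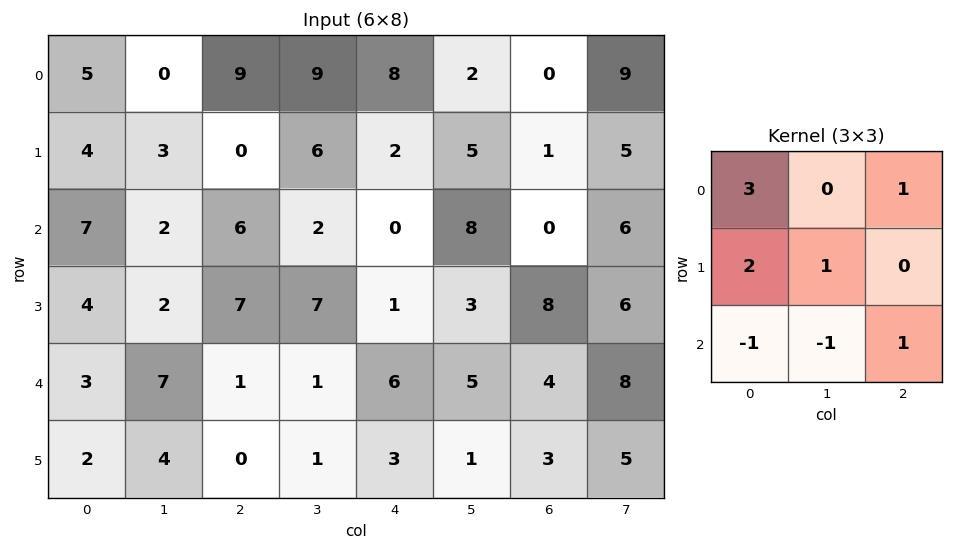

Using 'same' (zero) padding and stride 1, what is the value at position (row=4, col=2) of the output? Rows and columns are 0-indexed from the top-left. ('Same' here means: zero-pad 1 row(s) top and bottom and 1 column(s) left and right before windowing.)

25

The receptive field on the zero-padded input at this output position is [2 7 7 / 7 1 1 / 4 0 1]. Elementwise product with the kernel and sum: 2·3 + 7·1 + 7·2 + 1·1 + 4·-1 + 0·-1 + 1·1.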